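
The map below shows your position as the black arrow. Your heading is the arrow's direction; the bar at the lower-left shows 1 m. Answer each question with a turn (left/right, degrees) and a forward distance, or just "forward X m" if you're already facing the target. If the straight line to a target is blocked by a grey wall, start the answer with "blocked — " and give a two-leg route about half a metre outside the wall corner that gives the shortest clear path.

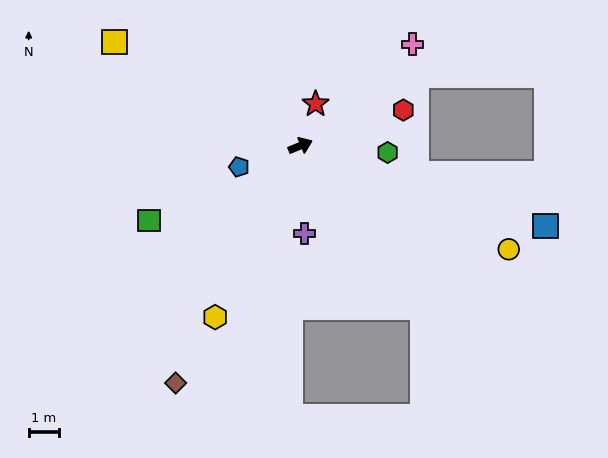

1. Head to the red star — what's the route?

turn left 48°, forward 1.5 m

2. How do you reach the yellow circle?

turn right 49°, forward 7.6 m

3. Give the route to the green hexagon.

turn right 27°, forward 2.9 m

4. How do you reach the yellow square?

turn left 128°, forward 7.0 m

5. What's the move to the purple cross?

turn right 110°, forward 2.9 m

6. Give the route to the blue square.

turn right 41°, forward 8.4 m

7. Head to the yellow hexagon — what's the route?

turn right 139°, forward 6.3 m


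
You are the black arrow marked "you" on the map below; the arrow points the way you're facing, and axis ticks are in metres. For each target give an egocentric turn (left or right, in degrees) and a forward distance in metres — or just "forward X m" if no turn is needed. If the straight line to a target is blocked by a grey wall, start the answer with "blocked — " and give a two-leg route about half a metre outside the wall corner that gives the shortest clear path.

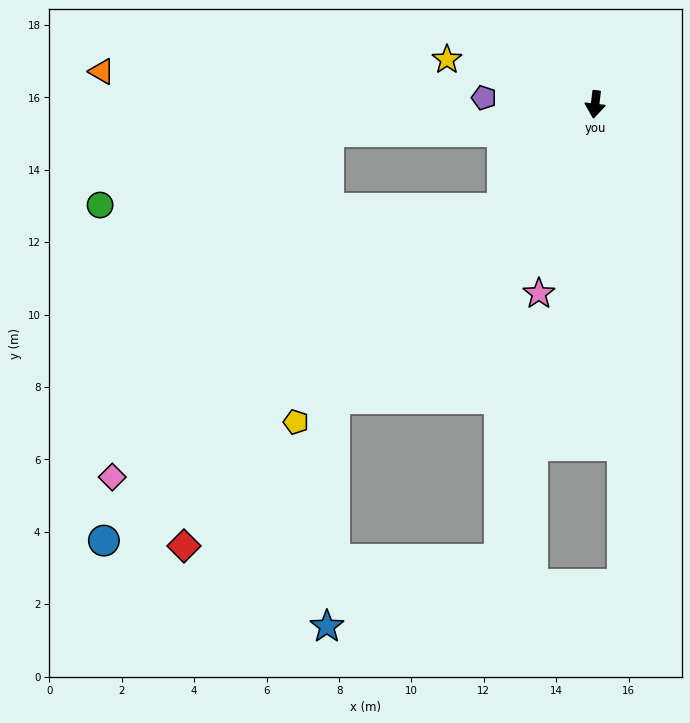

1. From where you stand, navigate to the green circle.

blocked — turn right 35°, forward 3.9 m, then turn right 49°, forward 11.1 m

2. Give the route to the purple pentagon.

turn right 87°, forward 3.1 m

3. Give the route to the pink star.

turn right 10°, forward 5.5 m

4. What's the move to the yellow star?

turn right 100°, forward 4.3 m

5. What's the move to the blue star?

blocked — turn right 35°, forward 10.9 m, then turn left 40°, forward 6.3 m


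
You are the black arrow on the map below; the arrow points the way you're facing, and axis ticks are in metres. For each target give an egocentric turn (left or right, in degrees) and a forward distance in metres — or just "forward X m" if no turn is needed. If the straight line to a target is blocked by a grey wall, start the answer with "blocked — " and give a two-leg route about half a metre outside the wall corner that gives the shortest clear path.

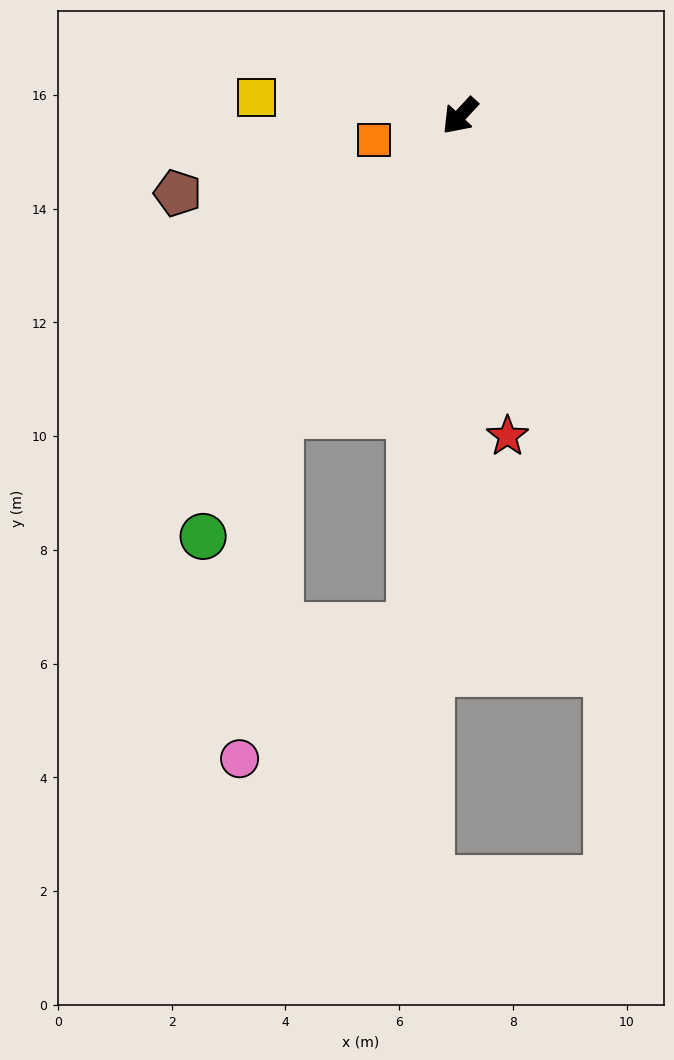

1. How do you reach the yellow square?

turn right 52°, forward 3.6 m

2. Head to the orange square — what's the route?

turn right 32°, forward 1.6 m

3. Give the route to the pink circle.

blocked — turn left 12°, forward 6.1 m, then turn left 24°, forward 6.1 m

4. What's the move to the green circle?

turn left 11°, forward 8.7 m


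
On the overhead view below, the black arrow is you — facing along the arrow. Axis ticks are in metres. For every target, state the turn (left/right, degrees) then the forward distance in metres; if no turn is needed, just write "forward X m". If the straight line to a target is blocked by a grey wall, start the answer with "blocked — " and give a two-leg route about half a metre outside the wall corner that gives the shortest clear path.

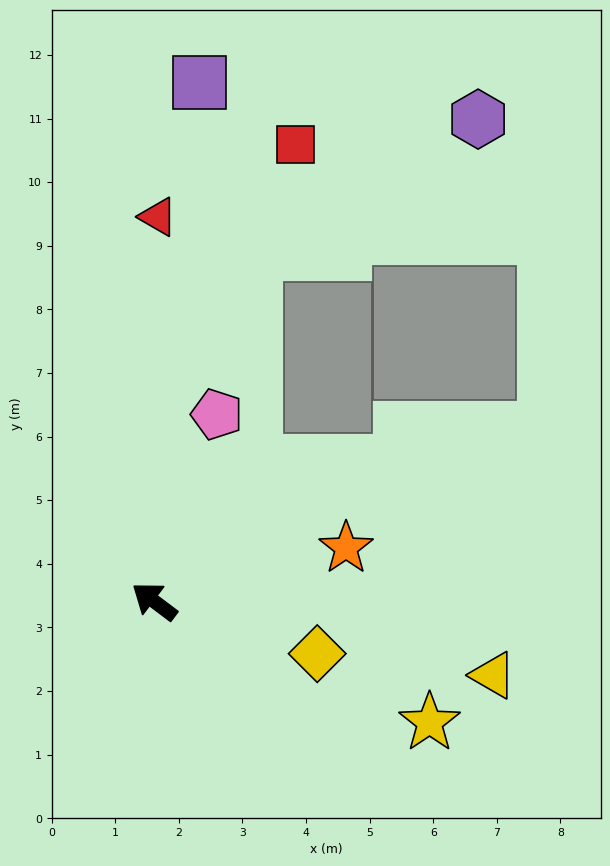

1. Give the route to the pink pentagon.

turn right 71°, forward 3.1 m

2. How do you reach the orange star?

turn right 127°, forward 3.1 m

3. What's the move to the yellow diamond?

turn right 161°, forward 2.7 m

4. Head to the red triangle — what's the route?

turn right 54°, forward 6.0 m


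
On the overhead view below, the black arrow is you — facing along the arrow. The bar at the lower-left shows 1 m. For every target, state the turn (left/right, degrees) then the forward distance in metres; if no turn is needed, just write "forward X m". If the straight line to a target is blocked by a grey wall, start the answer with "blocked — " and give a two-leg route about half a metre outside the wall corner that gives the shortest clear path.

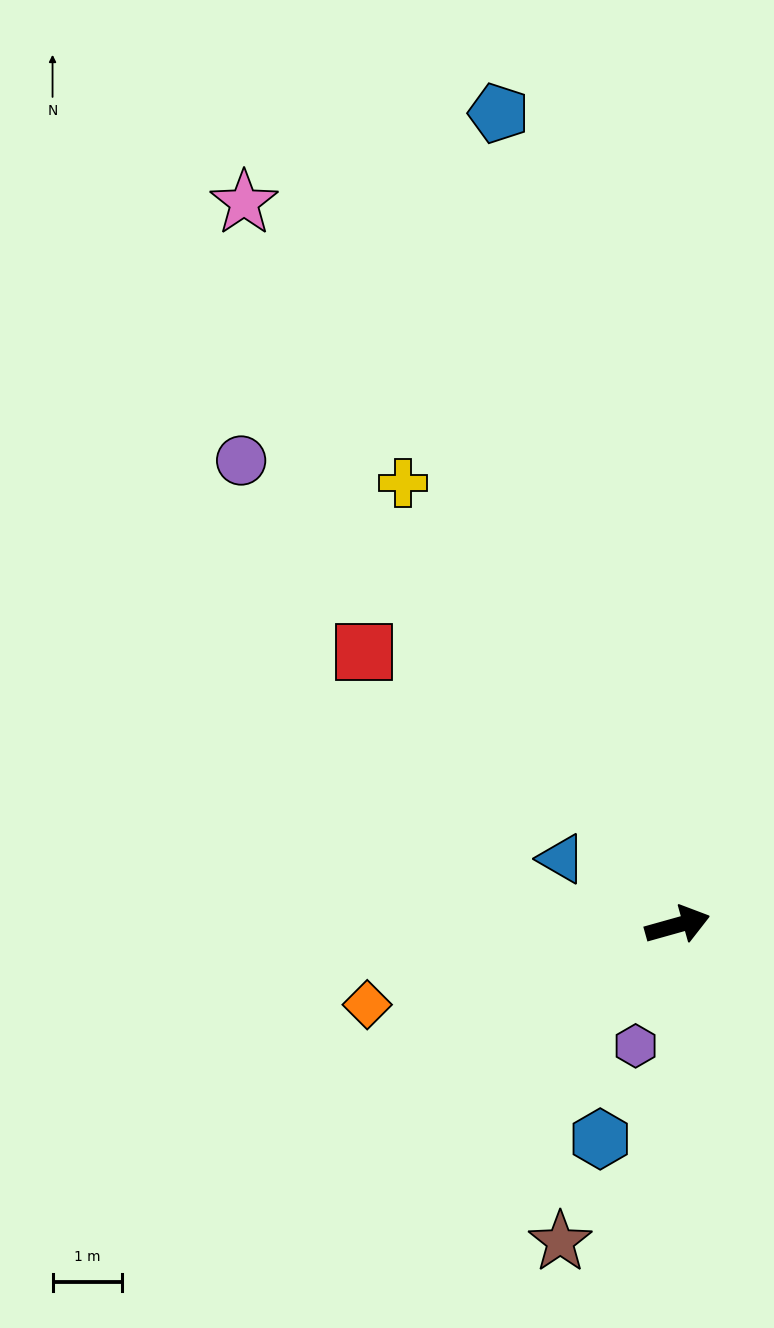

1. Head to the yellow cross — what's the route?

turn left 106°, forward 7.5 m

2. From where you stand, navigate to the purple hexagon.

turn right 125°, forward 1.8 m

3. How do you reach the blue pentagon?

turn left 87°, forward 12.0 m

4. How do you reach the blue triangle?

turn left 135°, forward 1.9 m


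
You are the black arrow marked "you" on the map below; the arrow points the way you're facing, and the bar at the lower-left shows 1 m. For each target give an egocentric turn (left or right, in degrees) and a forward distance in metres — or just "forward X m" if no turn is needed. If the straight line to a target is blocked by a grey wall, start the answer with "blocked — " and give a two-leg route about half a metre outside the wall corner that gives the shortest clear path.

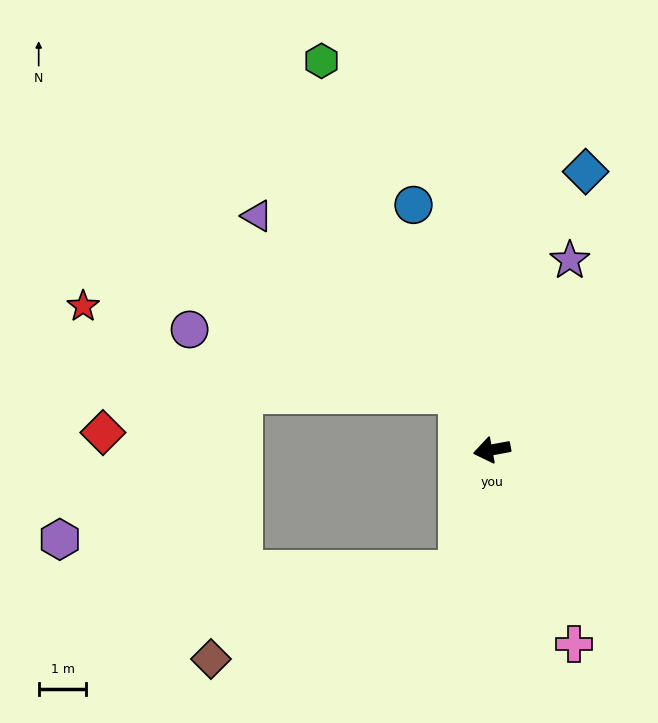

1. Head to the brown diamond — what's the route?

blocked — turn left 64°, forward 2.6 m, then turn right 55°, forward 5.5 m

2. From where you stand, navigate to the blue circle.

turn right 83°, forward 5.4 m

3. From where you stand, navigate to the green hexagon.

turn right 77°, forward 8.9 m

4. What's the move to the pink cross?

turn left 102°, forward 4.4 m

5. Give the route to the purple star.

turn right 123°, forward 4.3 m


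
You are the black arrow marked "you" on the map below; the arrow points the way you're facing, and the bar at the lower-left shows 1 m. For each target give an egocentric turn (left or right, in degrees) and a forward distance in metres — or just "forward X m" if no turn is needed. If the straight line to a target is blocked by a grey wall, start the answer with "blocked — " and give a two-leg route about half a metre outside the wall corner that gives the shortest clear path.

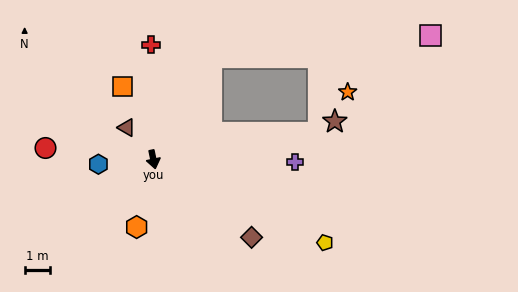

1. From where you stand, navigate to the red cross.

turn left 169°, forward 4.5 m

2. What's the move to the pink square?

blocked — turn left 139°, forward 4.6 m, then turn right 55°, forward 8.6 m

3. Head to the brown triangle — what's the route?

turn right 152°, forward 1.6 m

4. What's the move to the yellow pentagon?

turn left 52°, forward 7.5 m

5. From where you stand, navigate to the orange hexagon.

turn right 26°, forward 2.7 m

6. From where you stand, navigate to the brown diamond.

turn left 40°, forward 4.9 m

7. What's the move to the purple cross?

turn left 77°, forward 5.6 m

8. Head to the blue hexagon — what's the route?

turn right 97°, forward 2.2 m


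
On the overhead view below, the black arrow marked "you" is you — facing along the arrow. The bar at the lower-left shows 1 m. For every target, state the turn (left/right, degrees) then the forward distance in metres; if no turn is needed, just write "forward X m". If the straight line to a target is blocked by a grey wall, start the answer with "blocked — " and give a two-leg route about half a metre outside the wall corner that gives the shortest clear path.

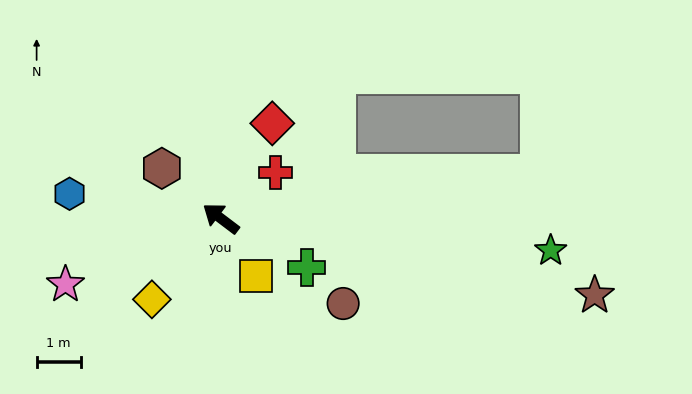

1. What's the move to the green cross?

turn right 173°, forward 2.2 m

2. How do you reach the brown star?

turn right 155°, forward 8.7 m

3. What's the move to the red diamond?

turn right 81°, forward 2.5 m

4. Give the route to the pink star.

turn left 60°, forward 3.8 m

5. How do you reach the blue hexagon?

turn left 28°, forward 3.5 m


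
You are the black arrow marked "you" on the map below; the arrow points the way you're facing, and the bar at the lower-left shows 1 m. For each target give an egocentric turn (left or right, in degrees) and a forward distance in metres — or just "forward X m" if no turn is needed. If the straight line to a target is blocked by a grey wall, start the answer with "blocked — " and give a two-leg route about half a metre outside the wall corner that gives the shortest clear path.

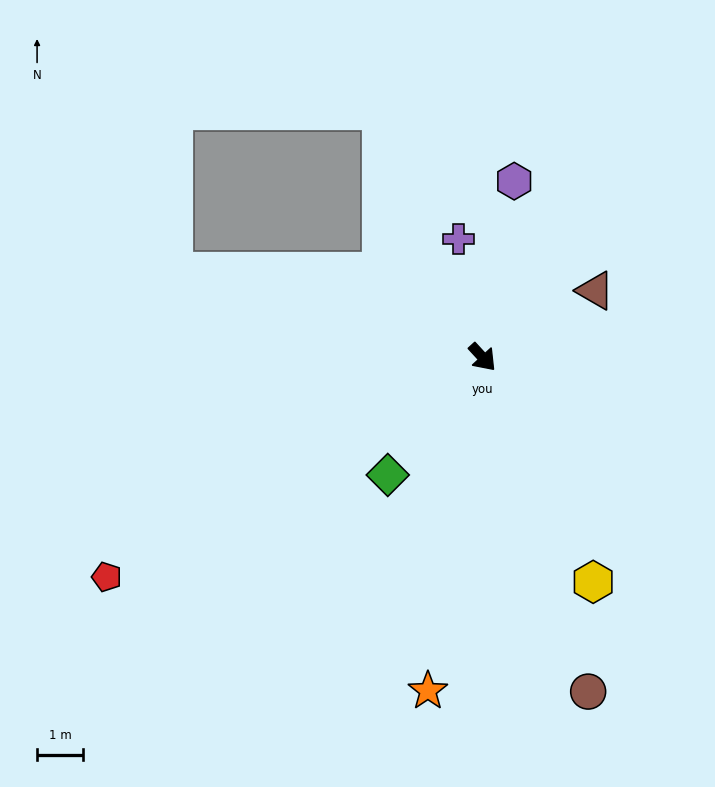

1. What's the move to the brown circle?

turn right 25°, forward 7.6 m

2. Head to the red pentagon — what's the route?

turn right 102°, forward 9.4 m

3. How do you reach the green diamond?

turn right 81°, forward 3.3 m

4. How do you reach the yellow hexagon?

turn right 16°, forward 5.4 m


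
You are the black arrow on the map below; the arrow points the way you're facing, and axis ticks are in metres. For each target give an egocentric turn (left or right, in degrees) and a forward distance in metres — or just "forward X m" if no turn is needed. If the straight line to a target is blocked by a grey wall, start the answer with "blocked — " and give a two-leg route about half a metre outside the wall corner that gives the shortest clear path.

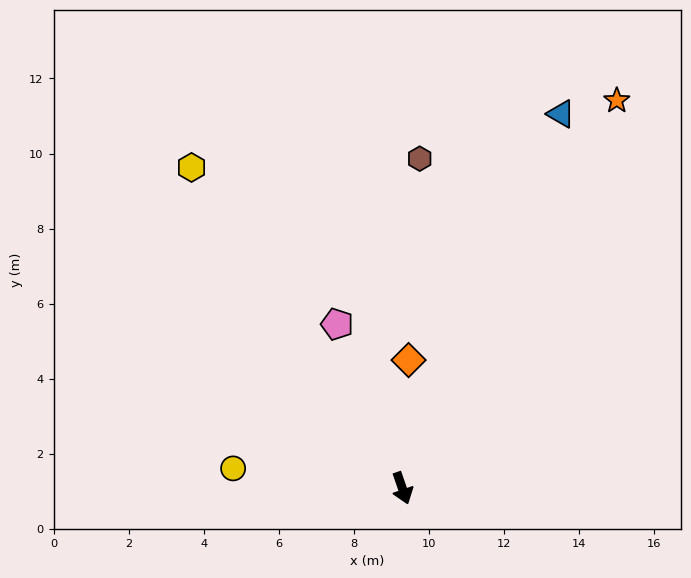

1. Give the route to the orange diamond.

turn left 158°, forward 3.4 m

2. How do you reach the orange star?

turn left 132°, forward 11.8 m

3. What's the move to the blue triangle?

turn left 138°, forward 10.8 m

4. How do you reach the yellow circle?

turn right 116°, forward 4.5 m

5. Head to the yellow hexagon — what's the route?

turn right 166°, forward 10.2 m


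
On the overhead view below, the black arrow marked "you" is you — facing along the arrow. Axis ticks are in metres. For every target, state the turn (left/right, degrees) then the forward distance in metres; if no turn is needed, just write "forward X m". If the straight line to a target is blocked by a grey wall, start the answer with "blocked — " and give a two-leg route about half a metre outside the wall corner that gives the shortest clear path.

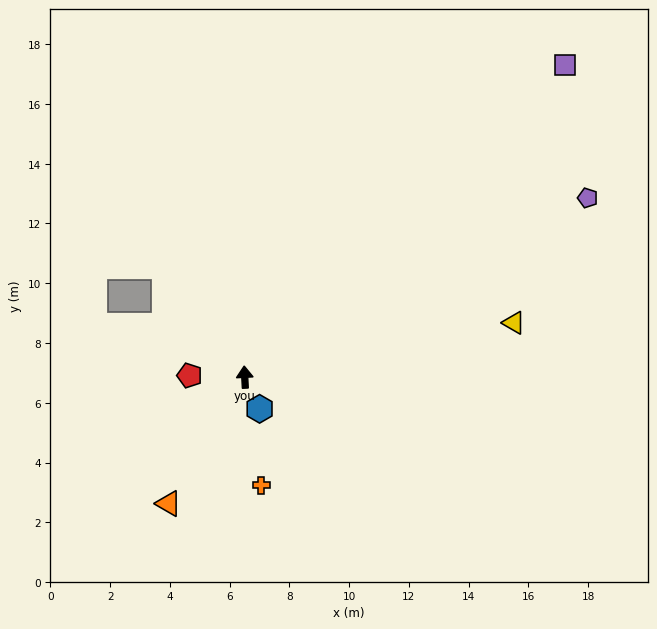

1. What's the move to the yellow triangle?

turn right 82°, forward 9.2 m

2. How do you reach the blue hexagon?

turn right 158°, forward 1.2 m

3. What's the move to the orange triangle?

turn left 146°, forward 4.9 m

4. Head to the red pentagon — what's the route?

turn left 85°, forward 1.8 m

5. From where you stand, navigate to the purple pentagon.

turn right 65°, forward 12.9 m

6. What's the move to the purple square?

turn right 49°, forward 15.0 m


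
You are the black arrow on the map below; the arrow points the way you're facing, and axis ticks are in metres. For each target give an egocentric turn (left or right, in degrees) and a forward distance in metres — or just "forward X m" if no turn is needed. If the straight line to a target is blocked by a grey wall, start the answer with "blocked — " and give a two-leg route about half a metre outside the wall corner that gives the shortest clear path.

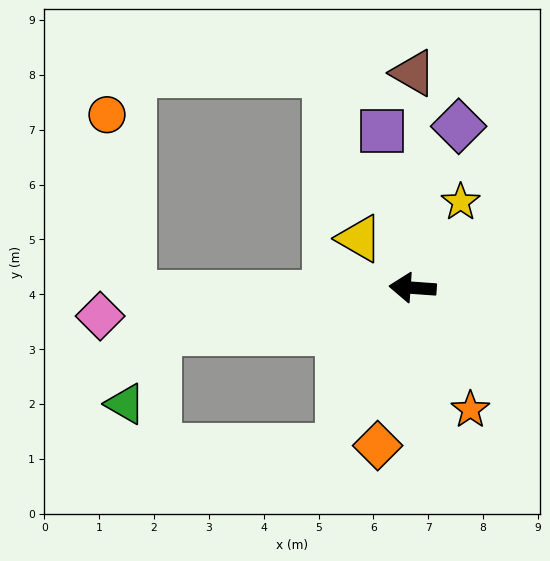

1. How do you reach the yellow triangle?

turn right 39°, forward 1.3 m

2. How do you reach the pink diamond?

turn left 9°, forward 5.7 m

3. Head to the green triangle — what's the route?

blocked — turn left 14°, forward 4.7 m, then turn left 56°, forward 1.4 m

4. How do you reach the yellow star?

turn right 115°, forward 1.8 m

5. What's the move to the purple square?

turn right 75°, forward 2.9 m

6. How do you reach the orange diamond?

turn left 82°, forward 2.9 m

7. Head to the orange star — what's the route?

turn left 119°, forward 2.5 m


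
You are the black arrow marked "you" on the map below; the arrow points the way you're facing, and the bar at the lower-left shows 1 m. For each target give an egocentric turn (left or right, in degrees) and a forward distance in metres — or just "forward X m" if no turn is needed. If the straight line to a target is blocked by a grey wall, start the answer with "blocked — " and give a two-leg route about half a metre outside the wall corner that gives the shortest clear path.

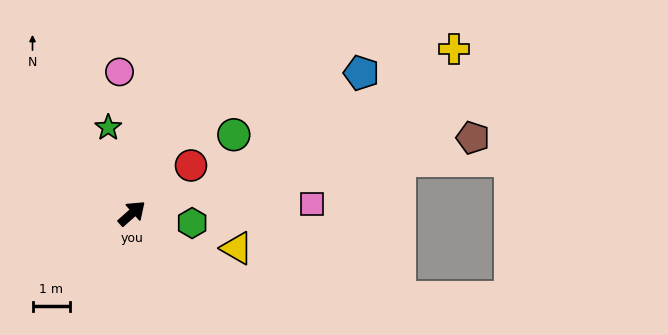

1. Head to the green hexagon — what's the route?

turn right 51°, forward 1.6 m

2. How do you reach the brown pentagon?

turn right 29°, forward 9.3 m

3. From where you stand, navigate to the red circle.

turn right 3°, forward 2.0 m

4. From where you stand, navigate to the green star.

turn left 64°, forward 2.4 m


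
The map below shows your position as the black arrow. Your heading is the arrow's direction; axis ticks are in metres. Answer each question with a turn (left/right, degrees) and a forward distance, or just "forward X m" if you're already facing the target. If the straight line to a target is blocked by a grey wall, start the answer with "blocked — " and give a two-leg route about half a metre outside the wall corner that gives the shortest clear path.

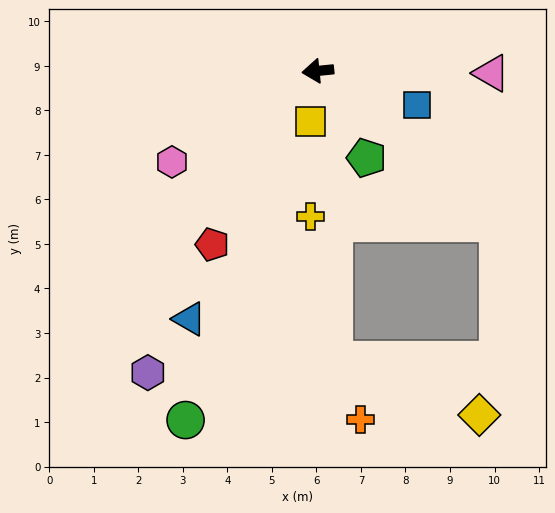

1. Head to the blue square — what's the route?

turn left 155°, forward 2.4 m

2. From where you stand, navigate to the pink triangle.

turn left 173°, forward 3.9 m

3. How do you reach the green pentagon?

turn left 113°, forward 2.2 m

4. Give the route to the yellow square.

turn left 76°, forward 1.2 m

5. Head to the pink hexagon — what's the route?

turn left 26°, forward 3.9 m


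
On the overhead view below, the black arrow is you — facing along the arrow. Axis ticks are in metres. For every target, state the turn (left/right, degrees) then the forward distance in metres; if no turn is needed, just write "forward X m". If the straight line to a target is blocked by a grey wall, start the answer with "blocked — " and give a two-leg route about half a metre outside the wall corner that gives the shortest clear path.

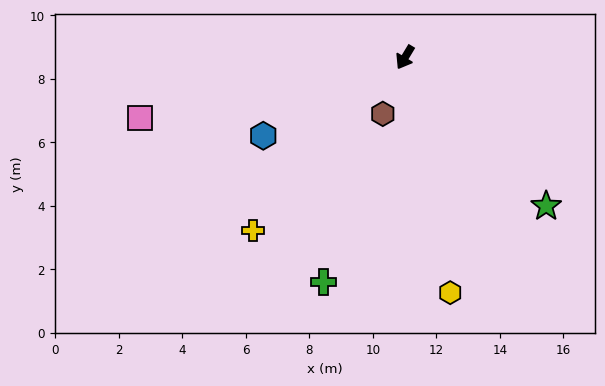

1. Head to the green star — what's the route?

turn left 75°, forward 6.5 m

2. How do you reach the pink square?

turn right 46°, forward 8.5 m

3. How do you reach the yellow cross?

turn right 10°, forward 7.2 m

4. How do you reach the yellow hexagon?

turn left 42°, forward 7.5 m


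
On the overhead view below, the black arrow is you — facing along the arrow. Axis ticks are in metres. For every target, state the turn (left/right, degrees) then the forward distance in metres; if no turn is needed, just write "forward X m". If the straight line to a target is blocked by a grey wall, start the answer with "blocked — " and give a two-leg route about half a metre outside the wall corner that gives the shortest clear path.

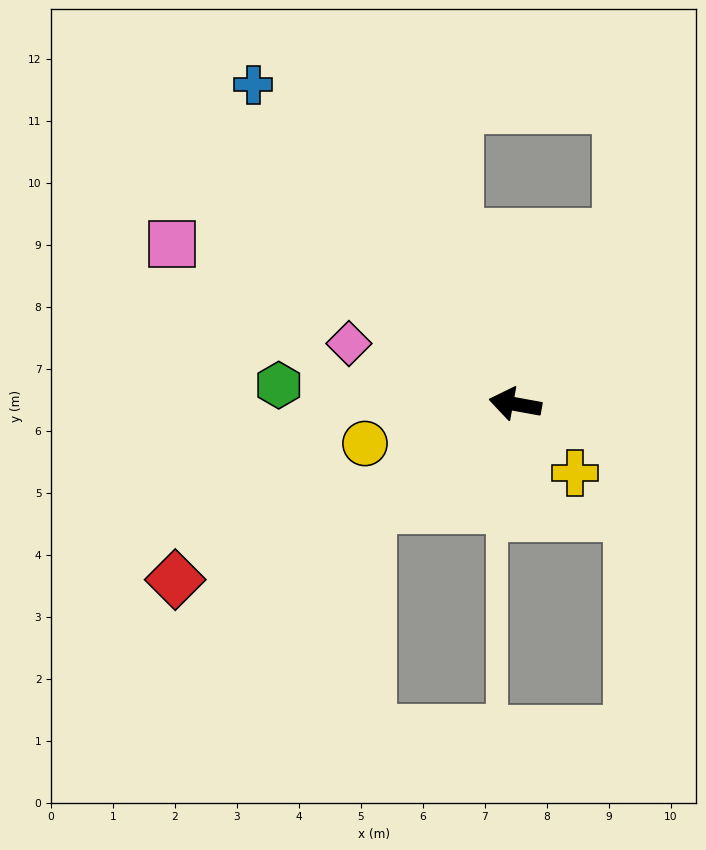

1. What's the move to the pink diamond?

turn right 10°, forward 2.9 m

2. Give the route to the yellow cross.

turn left 141°, forward 1.5 m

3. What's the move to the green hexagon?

turn left 6°, forward 3.8 m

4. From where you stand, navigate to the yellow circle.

turn left 25°, forward 2.5 m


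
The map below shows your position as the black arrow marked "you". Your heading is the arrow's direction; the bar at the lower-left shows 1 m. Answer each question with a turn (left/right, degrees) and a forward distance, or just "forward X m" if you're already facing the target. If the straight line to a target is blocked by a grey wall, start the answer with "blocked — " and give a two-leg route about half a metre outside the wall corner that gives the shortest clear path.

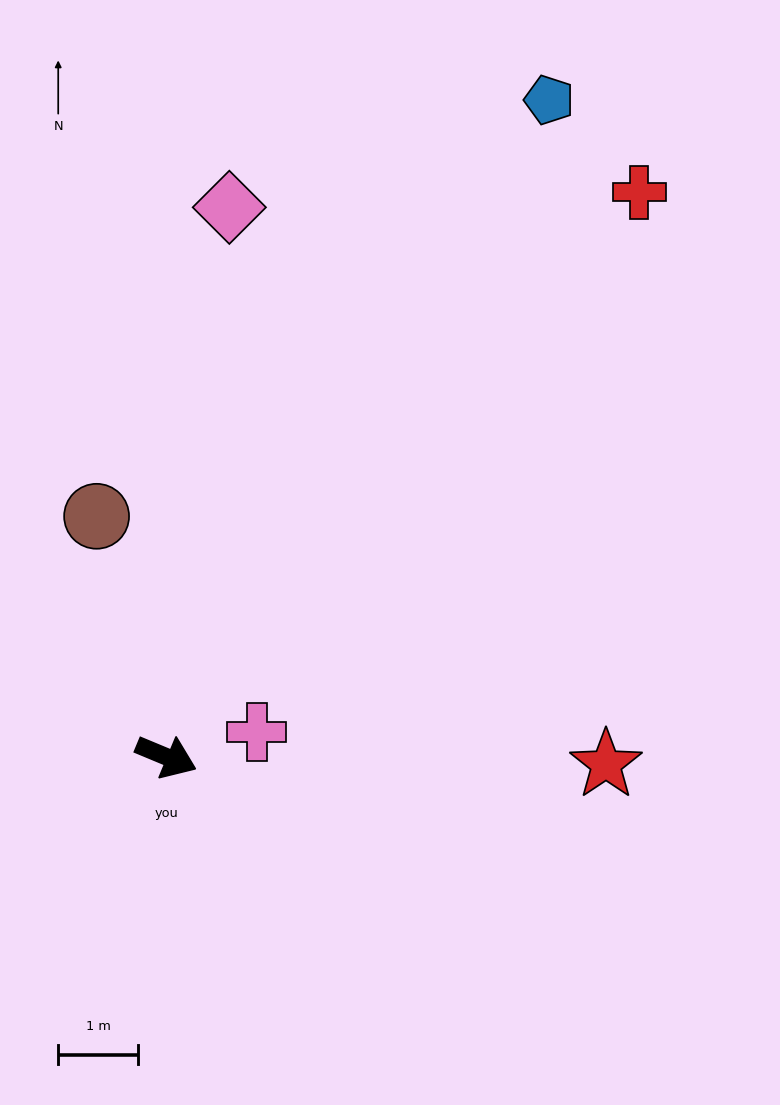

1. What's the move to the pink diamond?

turn left 106°, forward 6.9 m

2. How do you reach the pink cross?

turn left 38°, forward 1.2 m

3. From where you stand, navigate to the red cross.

turn left 73°, forward 9.2 m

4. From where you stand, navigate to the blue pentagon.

turn left 82°, forward 9.5 m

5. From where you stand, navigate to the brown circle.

turn left 129°, forward 3.1 m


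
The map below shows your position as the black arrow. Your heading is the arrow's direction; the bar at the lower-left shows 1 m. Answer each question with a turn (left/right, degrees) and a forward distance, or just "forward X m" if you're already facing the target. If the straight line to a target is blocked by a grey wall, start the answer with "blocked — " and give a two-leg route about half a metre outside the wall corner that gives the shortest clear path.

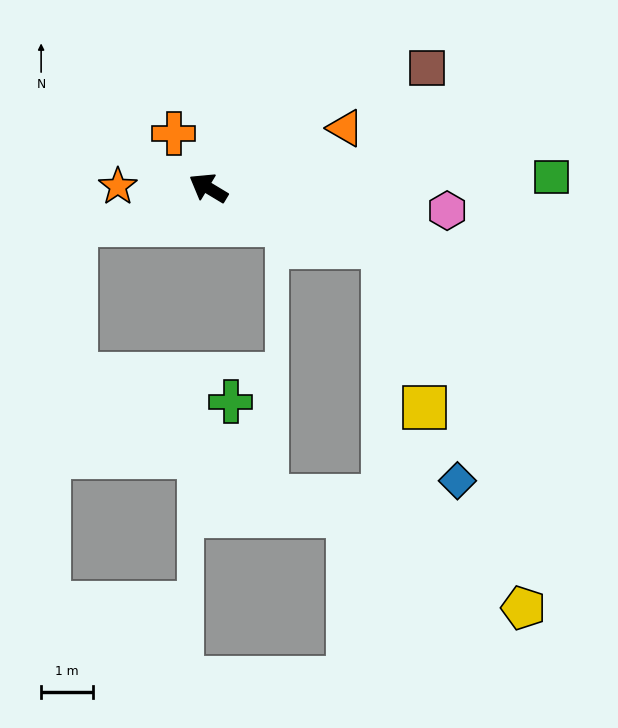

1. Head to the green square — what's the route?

turn right 147°, forward 6.6 m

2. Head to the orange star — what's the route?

turn left 30°, forward 1.7 m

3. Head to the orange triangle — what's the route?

turn right 125°, forward 2.9 m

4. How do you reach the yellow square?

blocked — turn right 167°, forward 3.5 m, then turn right 58°, forward 3.2 m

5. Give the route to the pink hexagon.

turn right 154°, forward 4.6 m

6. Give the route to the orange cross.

turn right 27°, forward 1.2 m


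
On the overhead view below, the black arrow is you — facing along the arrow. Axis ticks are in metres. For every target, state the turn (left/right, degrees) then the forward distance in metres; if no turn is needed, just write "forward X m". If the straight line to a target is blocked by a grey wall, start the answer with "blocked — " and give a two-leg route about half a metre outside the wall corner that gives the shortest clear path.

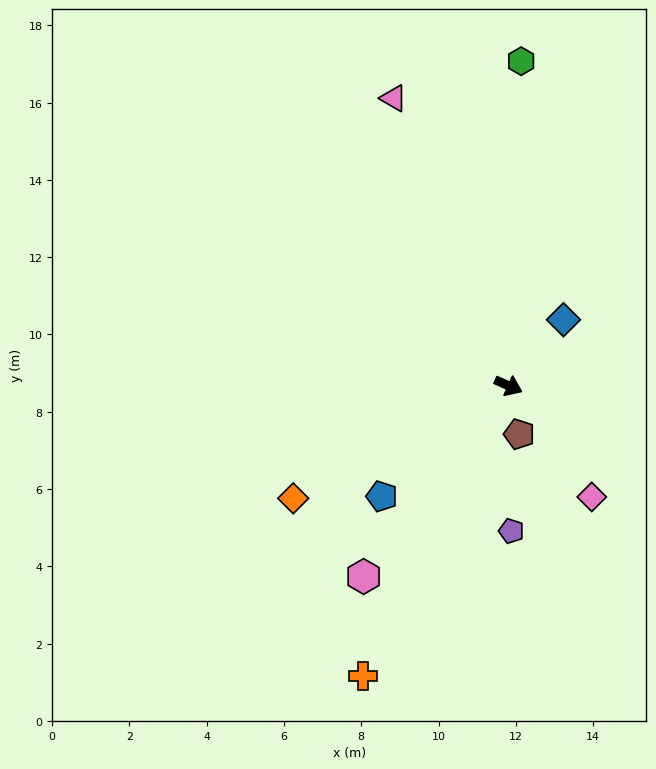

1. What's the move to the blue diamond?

turn left 74°, forward 2.2 m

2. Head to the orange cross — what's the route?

turn right 93°, forward 8.4 m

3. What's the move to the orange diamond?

turn right 128°, forward 6.3 m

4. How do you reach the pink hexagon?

turn right 103°, forward 6.2 m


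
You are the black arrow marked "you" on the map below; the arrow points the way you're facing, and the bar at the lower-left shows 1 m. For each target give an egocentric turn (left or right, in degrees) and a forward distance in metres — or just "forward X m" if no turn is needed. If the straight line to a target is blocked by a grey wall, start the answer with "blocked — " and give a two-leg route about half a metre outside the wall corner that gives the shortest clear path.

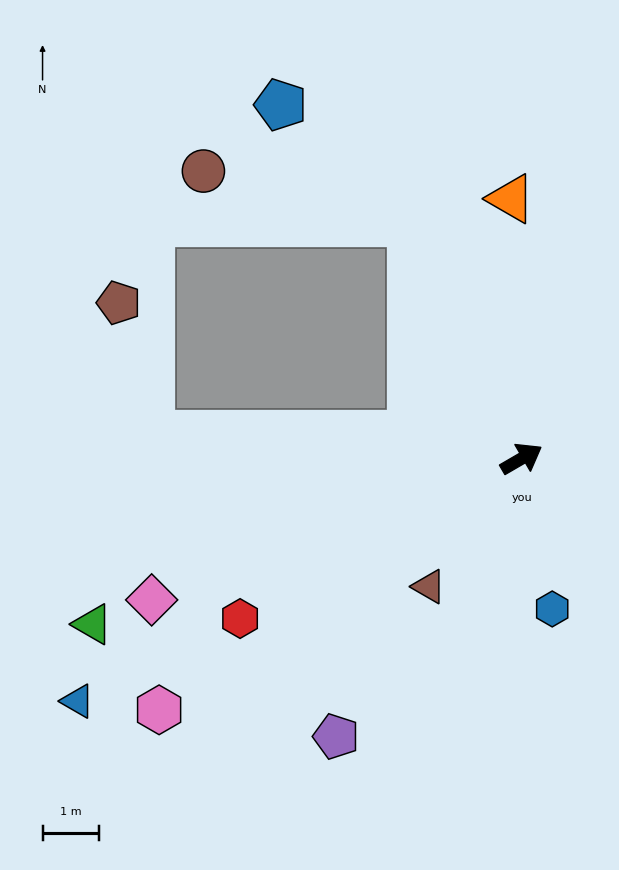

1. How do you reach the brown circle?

blocked — turn left 85°, forward 4.7 m, then turn left 51°, forward 3.8 m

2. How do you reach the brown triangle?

turn right 156°, forward 2.8 m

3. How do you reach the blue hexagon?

turn right 109°, forward 2.7 m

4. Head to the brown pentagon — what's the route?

blocked — turn left 146°, forward 6.6 m, then turn right 73°, forward 2.4 m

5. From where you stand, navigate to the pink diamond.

turn left 171°, forward 7.1 m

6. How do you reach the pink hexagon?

turn right 175°, forward 7.9 m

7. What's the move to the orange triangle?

turn left 62°, forward 4.6 m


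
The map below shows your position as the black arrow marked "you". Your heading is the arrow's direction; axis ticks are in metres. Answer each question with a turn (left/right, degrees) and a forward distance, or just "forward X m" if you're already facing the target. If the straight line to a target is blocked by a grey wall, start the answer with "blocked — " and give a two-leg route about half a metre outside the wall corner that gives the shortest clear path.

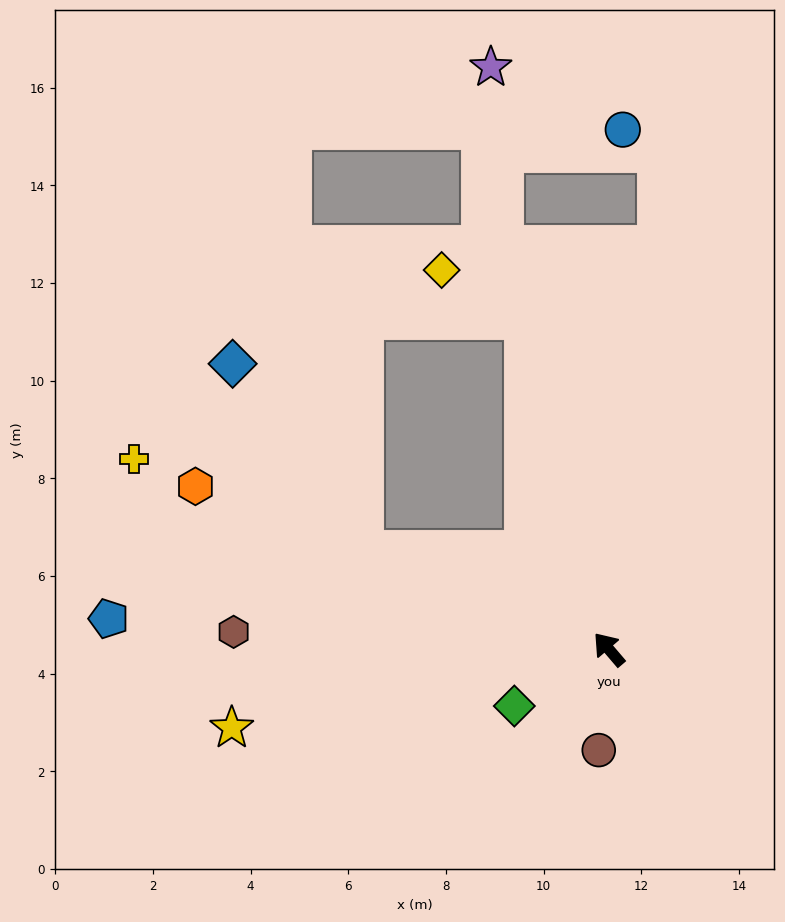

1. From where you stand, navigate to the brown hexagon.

turn left 47°, forward 7.7 m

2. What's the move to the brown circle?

turn left 134°, forward 2.1 m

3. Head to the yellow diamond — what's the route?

blocked — turn right 26°, forward 7.0 m, then turn left 45°, forward 2.0 m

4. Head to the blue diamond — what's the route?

blocked — turn left 28°, forward 5.4 m, then turn right 34°, forward 4.7 m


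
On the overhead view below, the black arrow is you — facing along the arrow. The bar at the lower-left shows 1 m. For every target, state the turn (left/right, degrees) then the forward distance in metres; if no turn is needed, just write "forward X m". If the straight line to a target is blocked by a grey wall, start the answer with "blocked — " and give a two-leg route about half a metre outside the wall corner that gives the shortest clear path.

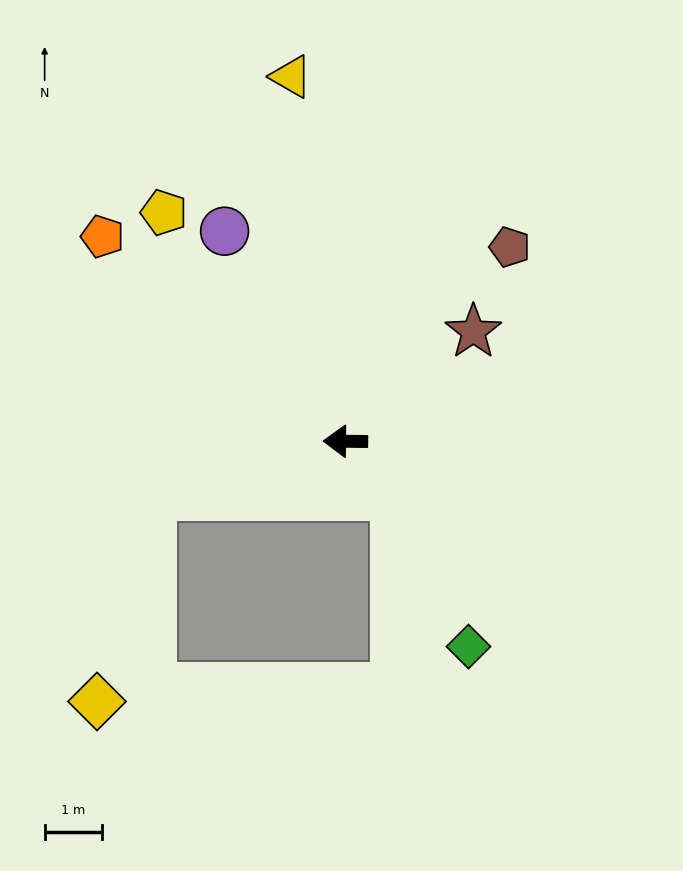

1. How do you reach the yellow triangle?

turn right 81°, forward 6.4 m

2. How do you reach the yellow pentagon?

turn right 51°, forward 5.1 m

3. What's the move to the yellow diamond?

blocked — turn left 16°, forward 3.5 m, then turn left 60°, forward 3.7 m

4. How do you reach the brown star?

turn right 139°, forward 2.9 m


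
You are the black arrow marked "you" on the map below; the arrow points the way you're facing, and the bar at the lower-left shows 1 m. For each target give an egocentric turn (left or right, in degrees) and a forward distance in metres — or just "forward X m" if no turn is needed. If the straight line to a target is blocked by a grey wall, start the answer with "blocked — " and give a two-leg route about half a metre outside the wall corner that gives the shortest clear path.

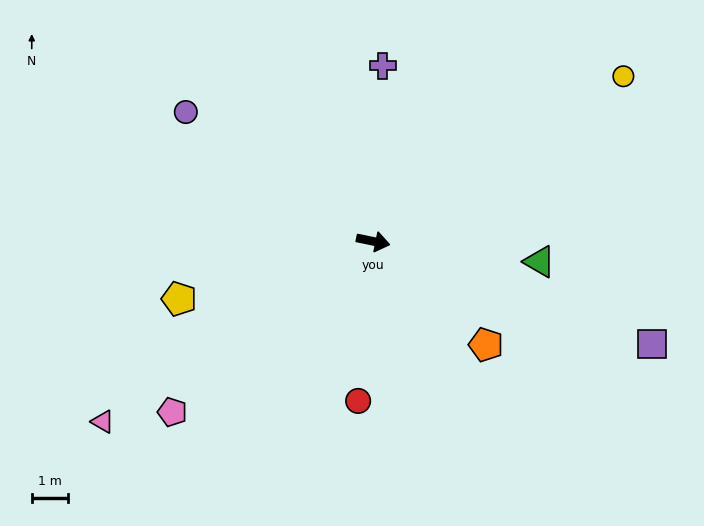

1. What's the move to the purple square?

turn right 9°, forward 8.2 m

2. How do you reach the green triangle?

turn left 5°, forward 4.6 m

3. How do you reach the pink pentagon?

turn right 128°, forward 7.2 m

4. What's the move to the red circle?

turn right 84°, forward 4.4 m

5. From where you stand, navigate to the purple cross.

turn left 98°, forward 4.8 m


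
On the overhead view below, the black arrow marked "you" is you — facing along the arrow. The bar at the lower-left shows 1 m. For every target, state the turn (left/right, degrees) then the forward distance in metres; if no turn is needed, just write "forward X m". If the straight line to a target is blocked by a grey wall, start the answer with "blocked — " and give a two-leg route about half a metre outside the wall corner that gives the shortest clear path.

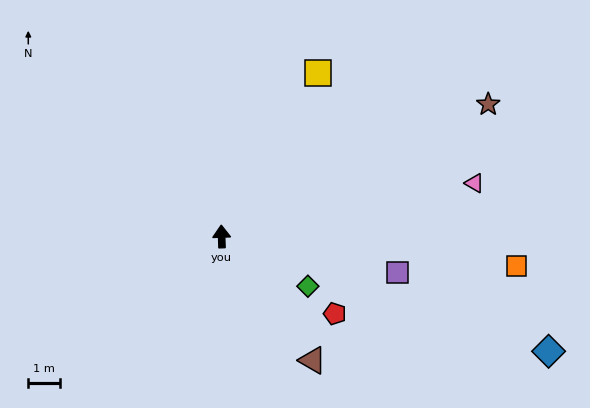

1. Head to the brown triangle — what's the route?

turn right 146°, forward 4.8 m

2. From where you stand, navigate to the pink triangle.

turn right 80°, forward 8.1 m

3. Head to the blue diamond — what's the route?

turn right 111°, forward 10.8 m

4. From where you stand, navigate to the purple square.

turn right 104°, forward 5.6 m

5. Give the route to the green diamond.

turn right 122°, forward 3.1 m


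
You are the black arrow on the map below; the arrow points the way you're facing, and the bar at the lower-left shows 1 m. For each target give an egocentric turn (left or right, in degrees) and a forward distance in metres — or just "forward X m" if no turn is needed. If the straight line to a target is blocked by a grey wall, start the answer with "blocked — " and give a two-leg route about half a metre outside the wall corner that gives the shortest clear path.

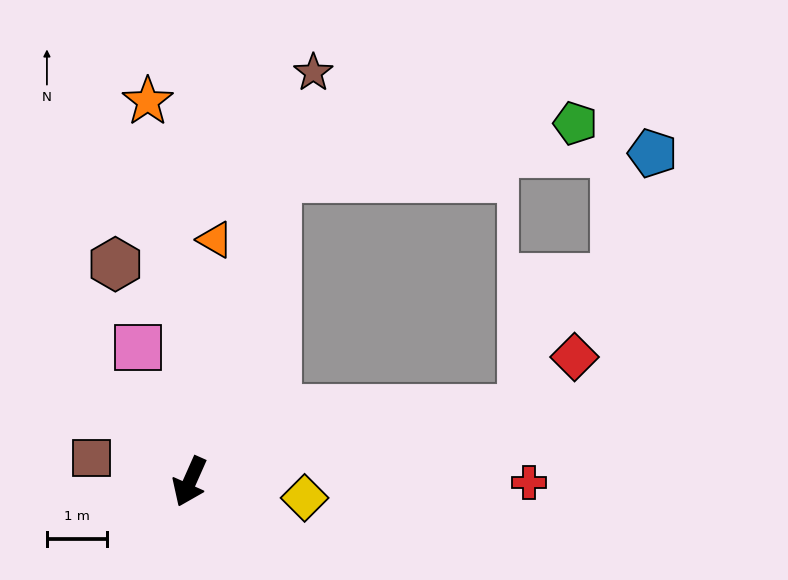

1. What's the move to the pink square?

turn right 135°, forward 2.4 m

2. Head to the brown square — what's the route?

turn right 80°, forward 1.7 m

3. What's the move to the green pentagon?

blocked — turn right 172°, forward 5.2 m, then turn right 64°, forward 5.0 m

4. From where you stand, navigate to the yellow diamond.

turn left 106°, forward 1.9 m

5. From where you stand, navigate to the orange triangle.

turn right 162°, forward 4.0 m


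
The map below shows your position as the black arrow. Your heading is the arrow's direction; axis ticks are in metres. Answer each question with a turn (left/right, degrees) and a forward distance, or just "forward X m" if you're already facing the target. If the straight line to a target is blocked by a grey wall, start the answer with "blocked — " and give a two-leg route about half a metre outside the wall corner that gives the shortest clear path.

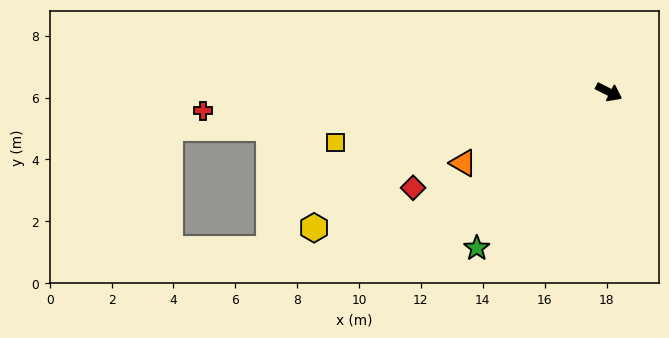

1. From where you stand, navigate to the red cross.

turn right 150°, forward 13.1 m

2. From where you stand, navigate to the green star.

turn right 103°, forward 6.6 m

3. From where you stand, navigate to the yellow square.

turn right 143°, forward 9.0 m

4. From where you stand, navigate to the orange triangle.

turn right 127°, forward 5.2 m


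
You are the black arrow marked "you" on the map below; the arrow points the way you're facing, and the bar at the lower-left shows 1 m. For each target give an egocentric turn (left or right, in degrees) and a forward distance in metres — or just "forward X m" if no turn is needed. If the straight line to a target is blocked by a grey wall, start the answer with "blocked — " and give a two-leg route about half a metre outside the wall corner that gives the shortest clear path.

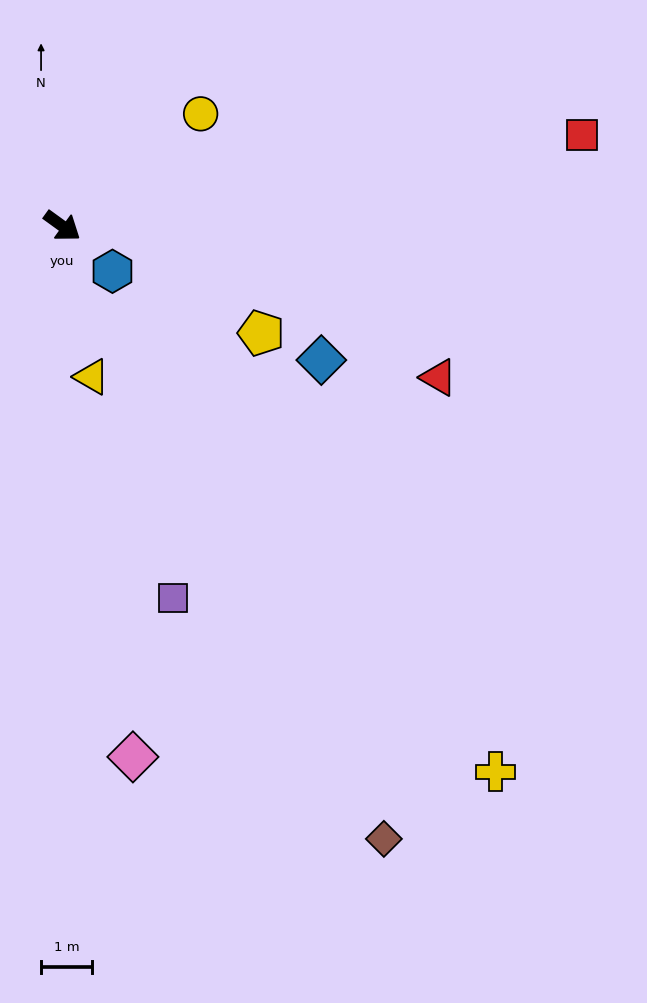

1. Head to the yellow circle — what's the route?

turn left 75°, forward 3.5 m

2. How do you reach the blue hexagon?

turn right 6°, forward 1.3 m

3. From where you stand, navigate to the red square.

turn left 46°, forward 10.4 m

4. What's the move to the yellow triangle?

turn right 43°, forward 3.0 m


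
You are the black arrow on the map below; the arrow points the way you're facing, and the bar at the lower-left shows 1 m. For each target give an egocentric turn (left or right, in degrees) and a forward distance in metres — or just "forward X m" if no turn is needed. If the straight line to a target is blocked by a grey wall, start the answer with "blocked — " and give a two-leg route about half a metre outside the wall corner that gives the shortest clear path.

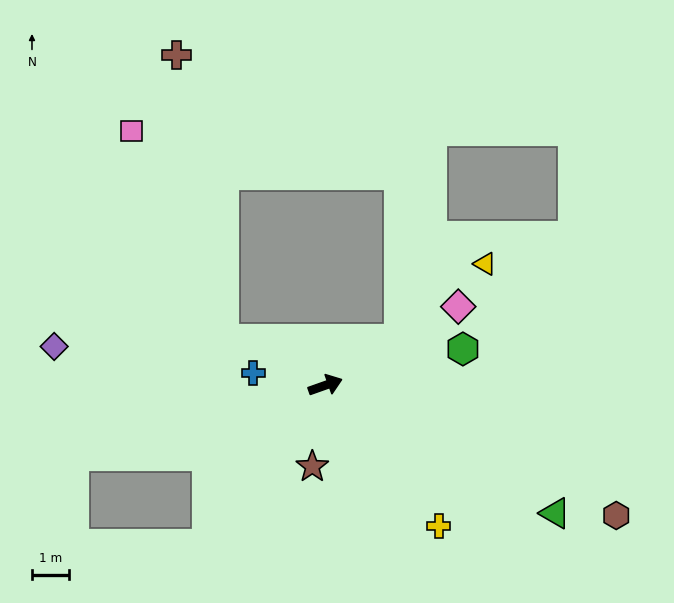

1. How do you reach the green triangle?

turn right 49°, forward 7.0 m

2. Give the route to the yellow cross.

turn right 71°, forward 4.8 m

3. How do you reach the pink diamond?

turn left 11°, forward 4.1 m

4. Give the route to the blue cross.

turn left 151°, forward 2.0 m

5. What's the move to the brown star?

turn right 119°, forward 2.2 m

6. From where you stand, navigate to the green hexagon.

turn right 5°, forward 3.8 m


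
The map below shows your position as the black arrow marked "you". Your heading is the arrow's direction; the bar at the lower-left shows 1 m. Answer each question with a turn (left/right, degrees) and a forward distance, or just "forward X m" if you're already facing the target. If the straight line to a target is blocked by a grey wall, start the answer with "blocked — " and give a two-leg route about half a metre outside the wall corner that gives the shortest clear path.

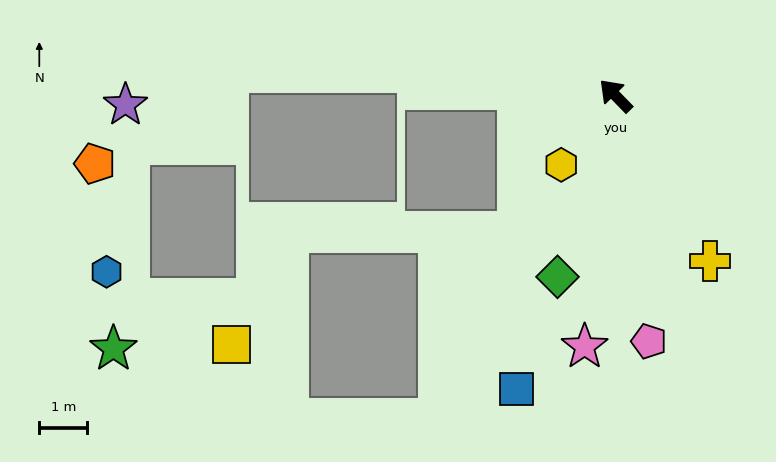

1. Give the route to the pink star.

turn left 129°, forward 5.3 m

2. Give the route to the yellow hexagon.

turn left 98°, forward 1.8 m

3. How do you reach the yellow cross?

turn left 165°, forward 4.0 m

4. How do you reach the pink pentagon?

turn left 143°, forward 5.2 m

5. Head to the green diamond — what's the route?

turn left 118°, forward 4.0 m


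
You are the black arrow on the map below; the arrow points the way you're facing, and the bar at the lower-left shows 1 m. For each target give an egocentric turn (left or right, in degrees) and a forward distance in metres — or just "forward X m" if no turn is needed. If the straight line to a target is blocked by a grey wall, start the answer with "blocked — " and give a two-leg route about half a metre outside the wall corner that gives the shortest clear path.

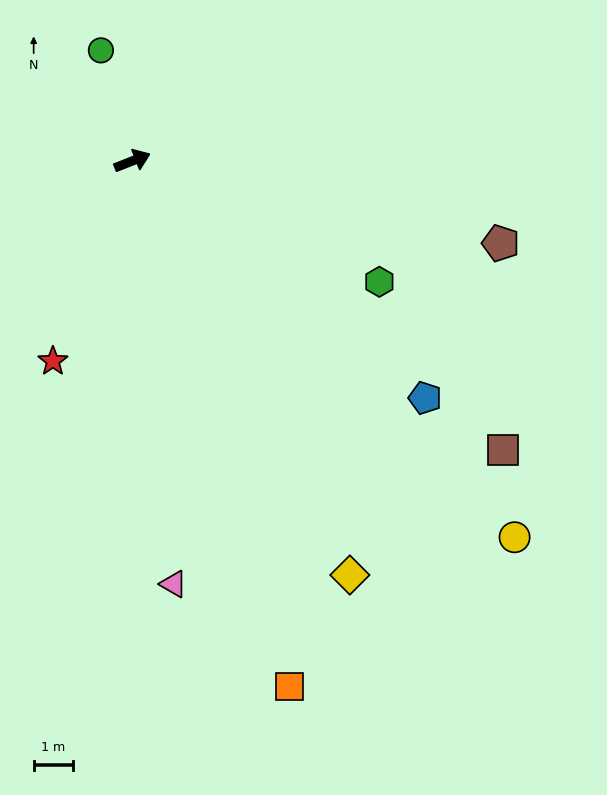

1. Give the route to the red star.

turn right 133°, forward 5.5 m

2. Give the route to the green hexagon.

turn right 48°, forward 7.0 m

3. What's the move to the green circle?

turn left 84°, forward 2.9 m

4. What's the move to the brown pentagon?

turn right 34°, forward 9.6 m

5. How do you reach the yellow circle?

turn right 66°, forward 13.7 m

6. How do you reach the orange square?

turn right 95°, forward 14.0 m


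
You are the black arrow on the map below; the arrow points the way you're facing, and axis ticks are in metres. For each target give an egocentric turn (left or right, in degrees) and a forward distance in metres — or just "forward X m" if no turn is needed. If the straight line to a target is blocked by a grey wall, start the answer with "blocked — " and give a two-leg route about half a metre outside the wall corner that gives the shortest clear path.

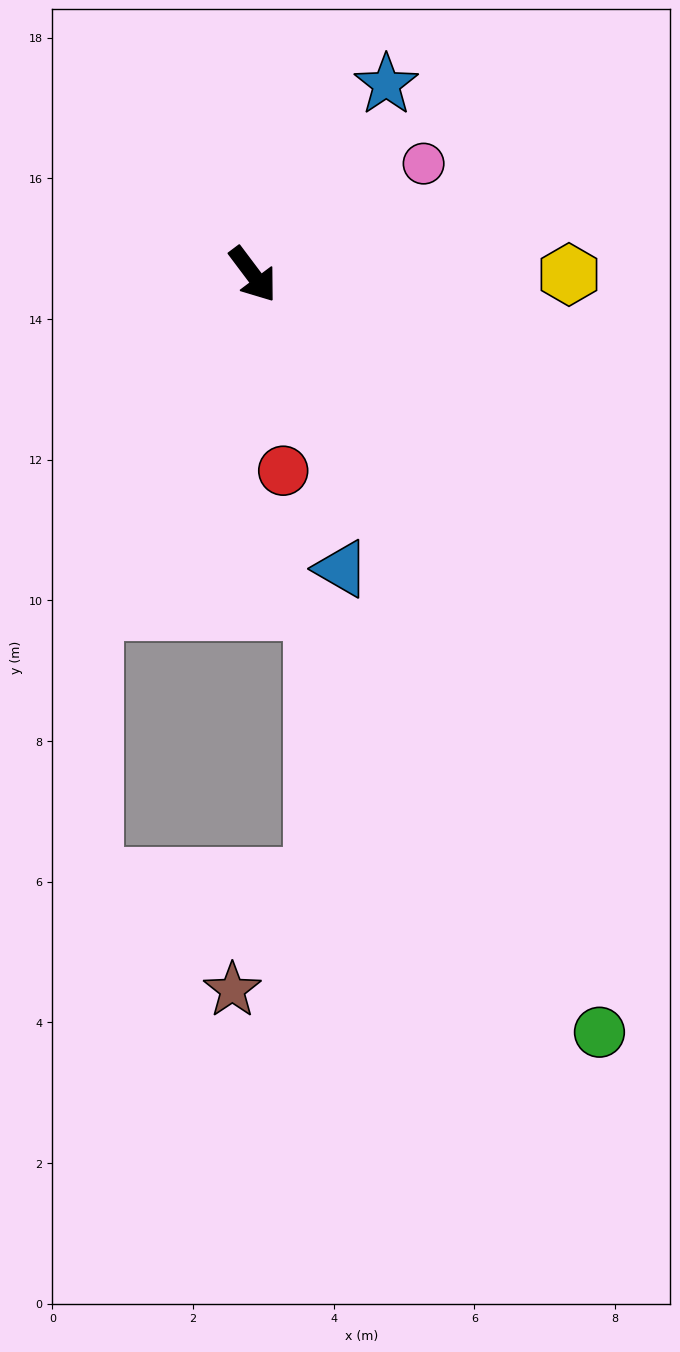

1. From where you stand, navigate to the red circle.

turn right 28°, forward 2.8 m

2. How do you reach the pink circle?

turn left 86°, forward 2.9 m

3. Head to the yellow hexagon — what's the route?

turn left 53°, forward 4.5 m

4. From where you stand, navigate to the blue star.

turn left 108°, forward 3.3 m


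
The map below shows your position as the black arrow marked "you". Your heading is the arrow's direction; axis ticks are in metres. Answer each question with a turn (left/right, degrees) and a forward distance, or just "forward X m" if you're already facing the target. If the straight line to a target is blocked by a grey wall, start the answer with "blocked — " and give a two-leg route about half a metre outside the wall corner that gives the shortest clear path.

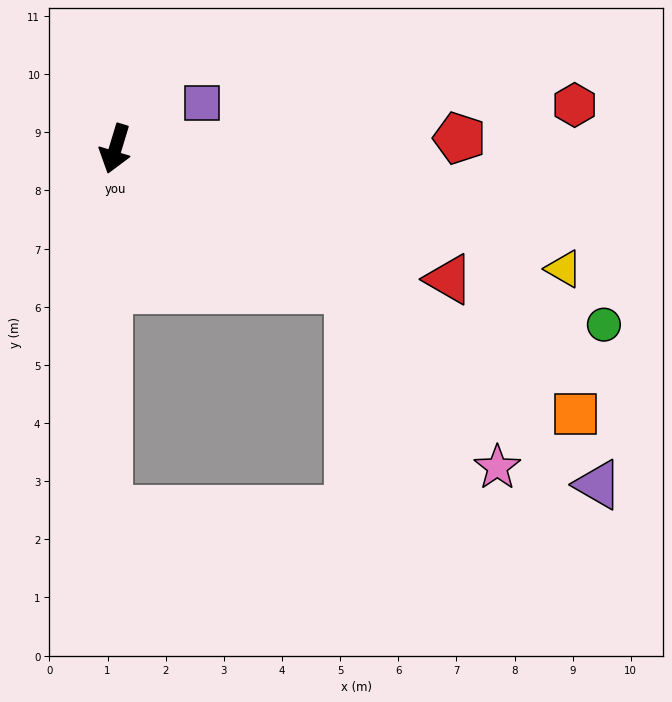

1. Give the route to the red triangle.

turn left 85°, forward 6.2 m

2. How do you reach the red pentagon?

turn left 109°, forward 5.9 m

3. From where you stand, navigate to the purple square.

turn left 134°, forward 1.7 m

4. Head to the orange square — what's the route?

turn left 77°, forward 9.1 m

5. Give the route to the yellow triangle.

turn left 92°, forward 8.0 m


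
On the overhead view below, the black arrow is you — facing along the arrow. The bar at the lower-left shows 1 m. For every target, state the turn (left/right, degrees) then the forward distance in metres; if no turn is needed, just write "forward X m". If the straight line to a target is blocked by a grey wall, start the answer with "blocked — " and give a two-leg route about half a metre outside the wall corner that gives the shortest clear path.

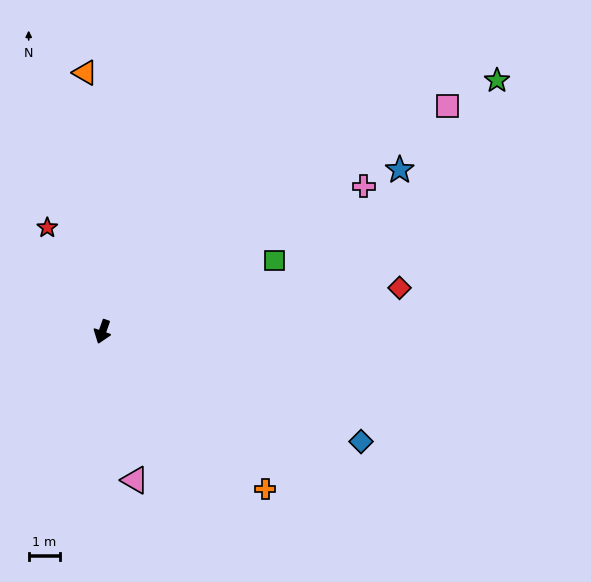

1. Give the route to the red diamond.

turn left 118°, forward 9.7 m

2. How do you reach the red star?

turn right 133°, forward 3.8 m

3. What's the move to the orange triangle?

turn right 157°, forward 8.4 m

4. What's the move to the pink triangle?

turn left 32°, forward 4.9 m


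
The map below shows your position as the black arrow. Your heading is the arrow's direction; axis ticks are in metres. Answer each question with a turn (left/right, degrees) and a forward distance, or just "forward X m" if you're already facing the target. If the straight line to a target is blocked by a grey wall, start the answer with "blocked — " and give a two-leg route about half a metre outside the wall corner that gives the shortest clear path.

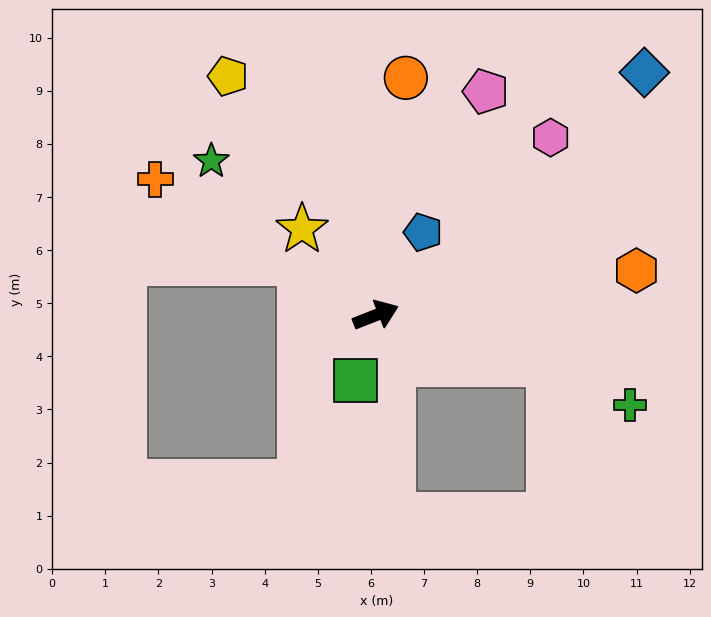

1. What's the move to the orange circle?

turn left 61°, forward 4.5 m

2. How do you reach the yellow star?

turn left 109°, forward 2.1 m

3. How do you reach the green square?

turn right 129°, forward 1.3 m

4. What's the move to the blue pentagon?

turn left 39°, forward 1.8 m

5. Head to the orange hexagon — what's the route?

turn right 12°, forward 5.0 m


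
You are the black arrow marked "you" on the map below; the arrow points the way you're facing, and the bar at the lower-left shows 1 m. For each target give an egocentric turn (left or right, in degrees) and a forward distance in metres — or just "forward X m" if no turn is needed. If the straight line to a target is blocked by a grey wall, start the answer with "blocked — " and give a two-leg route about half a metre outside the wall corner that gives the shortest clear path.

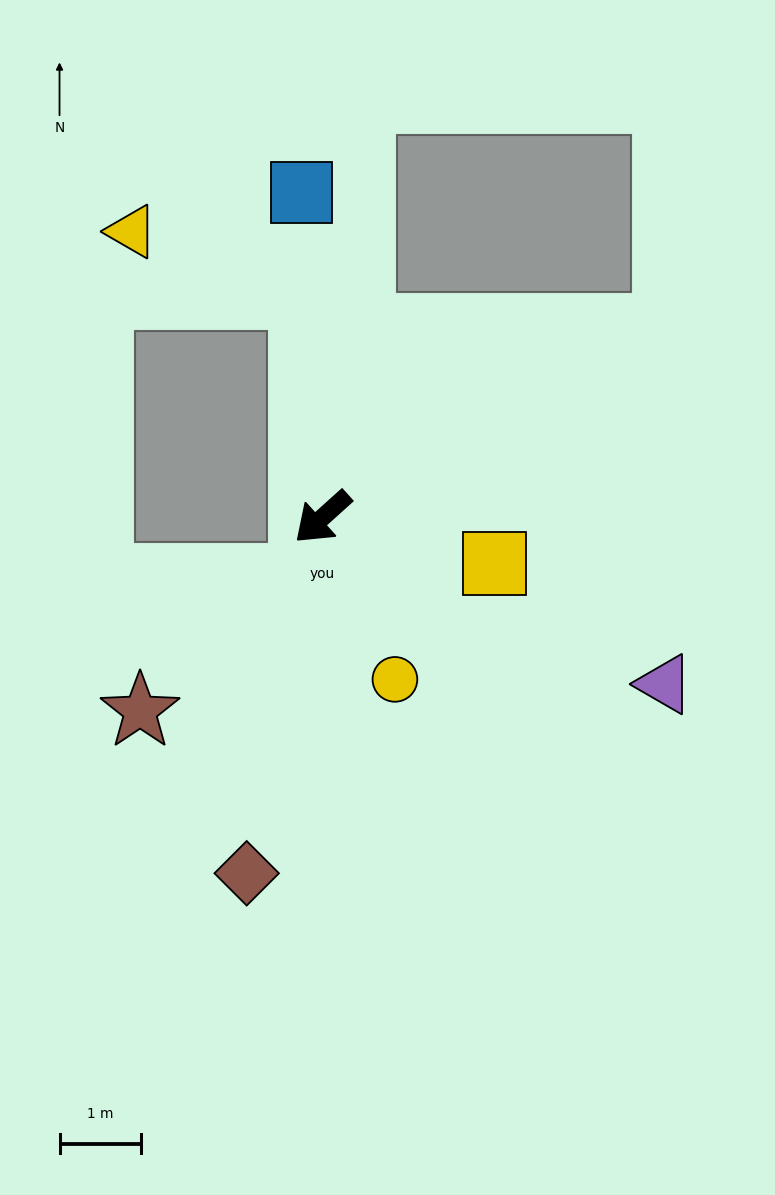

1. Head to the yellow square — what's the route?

turn left 123°, forward 2.2 m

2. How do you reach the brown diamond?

turn left 36°, forward 4.5 m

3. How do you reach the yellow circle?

turn left 72°, forward 2.2 m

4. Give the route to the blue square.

turn right 128°, forward 4.0 m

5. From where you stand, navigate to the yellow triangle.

blocked — turn right 127°, forward 2.8 m, then turn left 65°, forward 2.3 m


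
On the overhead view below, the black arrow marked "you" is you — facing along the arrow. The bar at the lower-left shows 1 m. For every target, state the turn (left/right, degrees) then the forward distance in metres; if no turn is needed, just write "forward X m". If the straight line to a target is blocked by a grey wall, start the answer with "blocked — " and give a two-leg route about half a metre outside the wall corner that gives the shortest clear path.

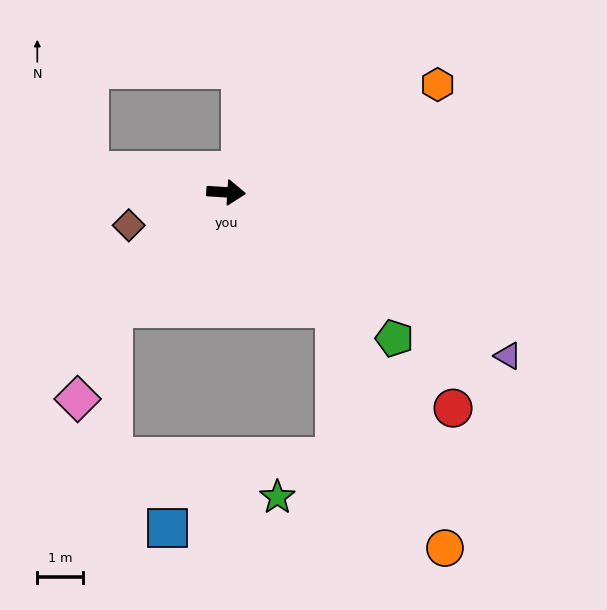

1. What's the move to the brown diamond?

turn right 158°, forward 2.3 m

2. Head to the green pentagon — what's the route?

turn right 37°, forward 4.9 m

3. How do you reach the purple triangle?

turn right 26°, forward 7.2 m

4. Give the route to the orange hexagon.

turn left 31°, forward 5.3 m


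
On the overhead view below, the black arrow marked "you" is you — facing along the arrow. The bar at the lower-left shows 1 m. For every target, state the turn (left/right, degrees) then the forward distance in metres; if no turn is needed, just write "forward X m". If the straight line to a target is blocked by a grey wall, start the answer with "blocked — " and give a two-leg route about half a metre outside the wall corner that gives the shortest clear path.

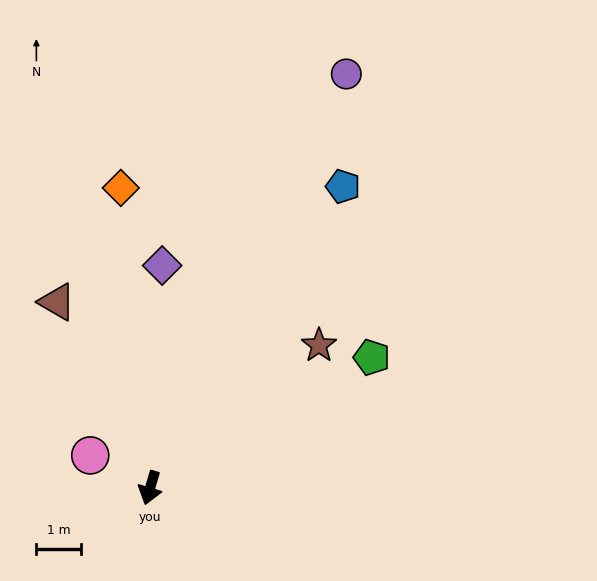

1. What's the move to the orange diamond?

turn right 158°, forward 6.8 m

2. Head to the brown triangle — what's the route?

turn right 137°, forward 4.7 m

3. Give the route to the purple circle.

turn left 171°, forward 10.3 m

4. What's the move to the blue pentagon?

turn left 164°, forward 8.1 m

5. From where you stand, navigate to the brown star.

turn left 147°, forward 5.0 m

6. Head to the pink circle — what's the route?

turn right 102°, forward 1.5 m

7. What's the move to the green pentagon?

turn left 137°, forward 5.8 m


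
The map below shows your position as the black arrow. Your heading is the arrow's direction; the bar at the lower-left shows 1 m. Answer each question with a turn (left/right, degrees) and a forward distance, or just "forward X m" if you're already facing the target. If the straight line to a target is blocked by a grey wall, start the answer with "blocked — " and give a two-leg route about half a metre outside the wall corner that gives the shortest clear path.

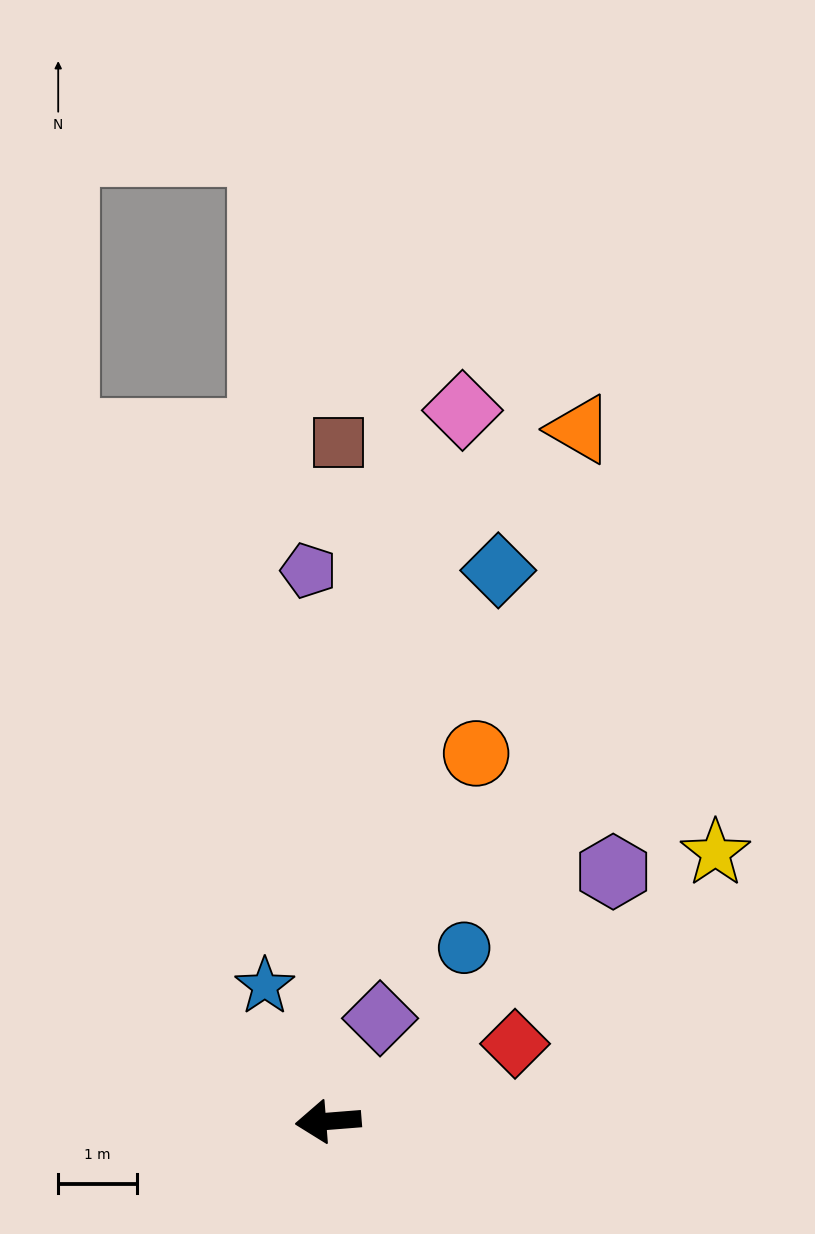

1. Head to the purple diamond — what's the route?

turn right 121°, forward 1.5 m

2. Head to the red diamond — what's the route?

turn right 162°, forward 2.6 m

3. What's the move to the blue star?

turn right 69°, forward 1.9 m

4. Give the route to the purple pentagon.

turn right 92°, forward 7.0 m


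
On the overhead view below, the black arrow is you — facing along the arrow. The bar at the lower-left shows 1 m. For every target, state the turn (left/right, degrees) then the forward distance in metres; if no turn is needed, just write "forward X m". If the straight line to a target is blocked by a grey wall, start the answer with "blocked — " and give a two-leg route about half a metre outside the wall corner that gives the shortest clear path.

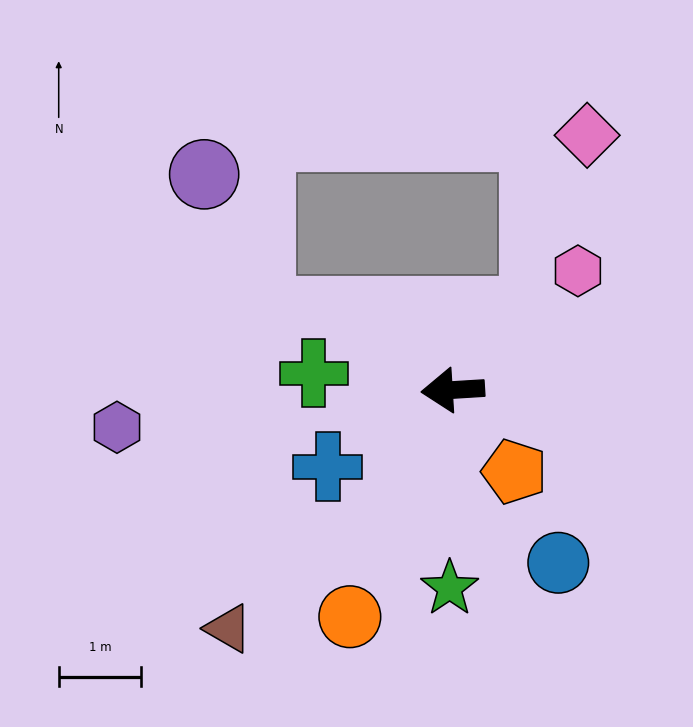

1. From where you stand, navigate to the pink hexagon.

turn right 140°, forward 2.1 m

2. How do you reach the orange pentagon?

turn left 124°, forward 1.2 m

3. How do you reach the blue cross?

turn left 28°, forward 1.8 m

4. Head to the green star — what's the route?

turn left 86°, forward 2.4 m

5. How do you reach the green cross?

turn right 10°, forward 1.7 m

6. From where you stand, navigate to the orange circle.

turn left 62°, forward 3.0 m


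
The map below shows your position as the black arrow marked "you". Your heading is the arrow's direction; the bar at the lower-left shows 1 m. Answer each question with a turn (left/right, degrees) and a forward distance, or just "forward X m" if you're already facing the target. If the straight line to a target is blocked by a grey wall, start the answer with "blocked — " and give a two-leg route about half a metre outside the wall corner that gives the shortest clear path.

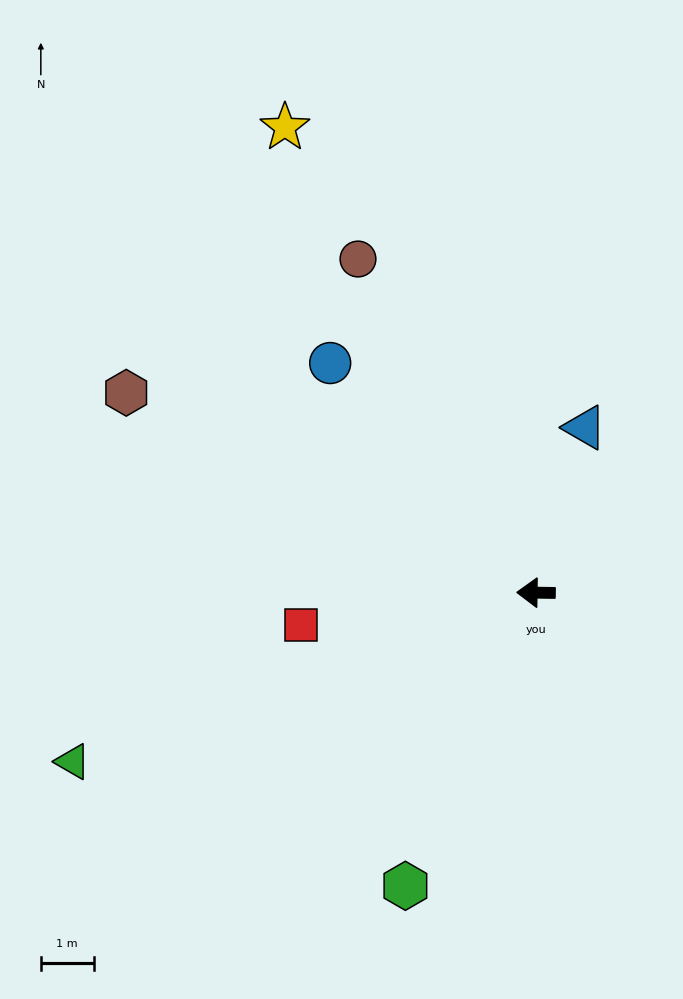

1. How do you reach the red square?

turn left 9°, forward 4.5 m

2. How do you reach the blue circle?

turn right 47°, forward 5.8 m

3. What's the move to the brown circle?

turn right 61°, forward 7.1 m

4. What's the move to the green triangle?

turn left 21°, forward 9.3 m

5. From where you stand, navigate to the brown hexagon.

turn right 25°, forward 8.6 m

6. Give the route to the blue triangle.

turn right 106°, forward 3.3 m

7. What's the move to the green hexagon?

turn left 67°, forward 6.1 m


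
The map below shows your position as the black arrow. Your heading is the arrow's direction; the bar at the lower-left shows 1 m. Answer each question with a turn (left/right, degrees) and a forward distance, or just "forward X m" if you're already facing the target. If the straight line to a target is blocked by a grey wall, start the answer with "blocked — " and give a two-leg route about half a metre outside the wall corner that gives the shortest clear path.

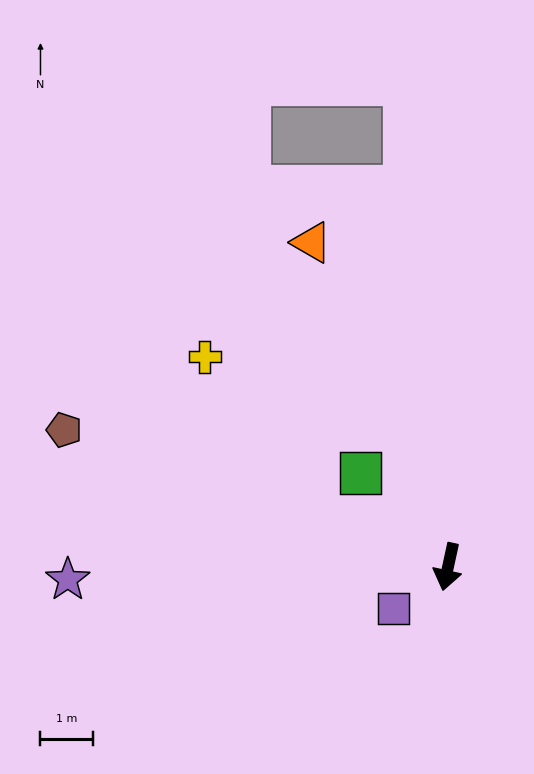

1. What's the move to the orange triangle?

turn right 145°, forward 6.7 m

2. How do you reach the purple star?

turn right 76°, forward 7.2 m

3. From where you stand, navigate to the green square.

turn right 125°, forward 2.4 m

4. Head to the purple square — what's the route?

turn right 41°, forward 1.3 m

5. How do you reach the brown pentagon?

turn right 97°, forward 7.7 m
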